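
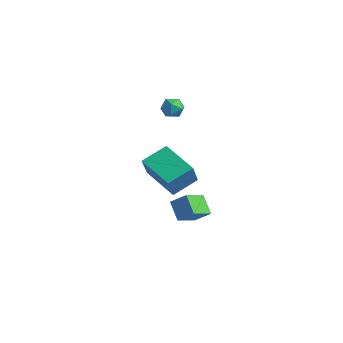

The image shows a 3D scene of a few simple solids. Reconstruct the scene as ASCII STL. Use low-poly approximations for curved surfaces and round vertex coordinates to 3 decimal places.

solid 
facet normal -0.690 -0.376 -0.619
outer loop
vertex 3.924 2.016 -3.662
vertex 3.058 2.287 -2.861
vertex 3.77 3.275 -4.255
endloop
endfacet
facet normal 0.715 -0.224 -0.662
outer loop
vertex 4.502 3.673 -3.599
vertex 3.924 2.016 -3.662
vertex 3.77 3.275 -4.255
endloop
endfacet
facet normal -0.690 -0.375 -0.619
outer loop
vertex 3.77 3.275 -4.255
vertex 3.058 2.287 -2.861
vertex 2.905 3.546 -3.454
endloop
endfacet
facet normal -0.110 0.899 -0.423
outer loop
vertex 2.905 3.546 -3.454
vertex 4.502 3.673 -3.599
vertex 3.77 3.275 -4.255
endloop
endfacet
facet normal 0.110 -0.899 0.423
outer loop
vertex 3.924 2.016 -3.662
vertex 3.79 2.685 -2.205
vertex 3.058 2.287 -2.861
endloop
endfacet
facet normal 0.716 -0.225 -0.661
outer loop
vertex 4.655 2.414 -3.006
vertex 3.924 2.016 -3.662
vertex 4.502 3.673 -3.599
endloop
endfacet
facet normal 0.110 -0.899 0.423
outer loop
vertex 4.655 2.414 -3.006
vertex 3.79 2.685 -2.205
vertex 3.924 2.016 -3.662
endloop
endfacet
facet normal -0.715 0.225 0.662
outer loop
vertex 3.058 2.287 -2.861
vertex 3.79 2.685 -2.205
vertex 2.905 3.546 -3.454
endloop
endfacet
facet normal -0.110 0.899 -0.423
outer loop
vertex 3.636 3.944 -2.798
vertex 4.502 3.673 -3.599
vertex 2.905 3.546 -3.454
endloop
endfacet
facet normal -0.716 0.224 0.662
outer loop
vertex 2.905 3.546 -3.454
vertex 3.79 2.685 -2.205
vertex 3.636 3.944 -2.798
endloop
endfacet
facet normal 0.690 0.375 0.619
outer loop
vertex 3.636 3.944 -2.798
vertex 4.655 2.414 -3.006
vertex 4.502 3.673 -3.599
endloop
endfacet
facet normal 0.690 0.376 0.618
outer loop
vertex 3.79 2.685 -2.205
vertex 4.655 2.414 -3.006
vertex 3.636 3.944 -2.798
endloop
endfacet
facet normal -0.438 0.448 0.780
outer loop
vertex 2.12 3.354 3.461
vertex 2.159 2.79 3.807
vertex 2.654 3.23 3.832
endloop
endfacet
facet normal -0.061 0.917 0.394
outer loop
vertex 2.12 3.354 3.461
vertex 2.654 3.23 3.832
vertex 2.724 3.494 3.229
endloop
endfacet
facet normal -0.315 0.909 -0.272
outer loop
vertex 2.12 3.354 3.461
vertex 2.724 3.494 3.229
vertex 2.272 3.218 2.831
endloop
endfacet
facet normal -0.849 0.436 -0.299
outer loop
vertex 2.12 3.354 3.461
vertex 2.272 3.218 2.831
vertex 1.923 2.783 3.188
endloop
endfacet
facet normal -0.924 0.151 0.351
outer loop
vertex 2.12 3.354 3.461
vertex 1.923 2.783 3.188
vertex 2.159 2.79 3.807
endloop
endfacet
facet normal 0.616 0.693 0.375
outer loop
vertex 2.724 3.494 3.229
vertex 2.654 3.23 3.832
vertex 3.137 3.017 3.432
endloop
endfacet
facet normal 0.007 -0.065 0.998
outer loop
vertex 2.654 3.23 3.832
vertex 2.159 2.79 3.807
vertex 2.788 2.582 3.789
endloop
endfacet
facet normal -0.780 -0.546 0.304
outer loop
vertex 2.159 2.79 3.807
vertex 1.923 2.783 3.188
vertex 2.336 2.306 3.391
endloop
endfacet
facet normal -0.658 -0.086 -0.748
outer loop
vertex 1.923 2.783 3.188
vertex 2.272 3.218 2.831
vertex 2.406 2.57 2.788
endloop
endfacet
facet normal 0.205 0.680 -0.704
outer loop
vertex 2.272 3.218 2.831
vertex 2.724 3.494 3.229
vertex 2.901 3.01 2.813
endloop
endfacet
facet normal 0.849 -0.436 0.299
outer loop
vertex 2.94 2.446 3.159
vertex 3.137 3.017 3.432
vertex 2.788 2.582 3.789
endloop
endfacet
facet normal 0.315 -0.909 0.272
outer loop
vertex 2.94 2.446 3.159
vertex 2.788 2.582 3.789
vertex 2.336 2.306 3.391
endloop
endfacet
facet normal 0.061 -0.917 -0.394
outer loop
vertex 2.94 2.446 3.159
vertex 2.336 2.306 3.391
vertex 2.406 2.57 2.788
endloop
endfacet
facet normal 0.438 -0.448 -0.780
outer loop
vertex 2.94 2.446 3.159
vertex 2.406 2.57 2.788
vertex 2.901 3.01 2.813
endloop
endfacet
facet normal 0.924 -0.151 -0.351
outer loop
vertex 2.94 2.446 3.159
vertex 2.901 3.01 2.813
vertex 3.137 3.017 3.432
endloop
endfacet
facet normal 0.658 0.086 0.748
outer loop
vertex 2.788 2.582 3.789
vertex 3.137 3.017 3.432
vertex 2.654 3.23 3.832
endloop
endfacet
facet normal -0.205 -0.680 0.704
outer loop
vertex 2.336 2.306 3.391
vertex 2.788 2.582 3.789
vertex 2.159 2.79 3.807
endloop
endfacet
facet normal -0.616 -0.693 -0.375
outer loop
vertex 2.406 2.57 2.788
vertex 2.336 2.306 3.391
vertex 1.923 2.783 3.188
endloop
endfacet
facet normal -0.007 0.065 -0.998
outer loop
vertex 2.901 3.01 2.813
vertex 2.406 2.57 2.788
vertex 2.272 3.218 2.831
endloop
endfacet
facet normal 0.780 0.546 -0.304
outer loop
vertex 3.137 3.017 3.432
vertex 2.901 3.01 2.813
vertex 2.724 3.494 3.229
endloop
endfacet
facet normal -0.954 0.029 0.299
outer loop
vertex 2.743 0.767 0.495
vertex 2.981 2.12 1.122
vertex 2.377 1.4 -0.733
endloop
endfacet
facet normal -0.157 -0.896 -0.415
outer loop
vertex 4.379 1.34 -1.362
vertex 2.743 0.767 0.495
vertex 2.377 1.4 -0.733
endloop
endfacet
facet normal -0.954 0.028 0.299
outer loop
vertex 2.377 1.4 -0.733
vertex 2.981 2.12 1.122
vertex 2.614 2.753 -0.107
endloop
endfacet
facet normal -0.257 0.443 -0.859
outer loop
vertex 2.614 2.753 -0.107
vertex 4.379 1.34 -1.362
vertex 2.377 1.4 -0.733
endloop
endfacet
facet normal 0.257 -0.443 0.859
outer loop
vertex 2.743 0.767 0.495
vertex 4.983 2.06 0.493
vertex 2.981 2.12 1.122
endloop
endfacet
facet normal -0.157 -0.896 -0.415
outer loop
vertex 4.746 0.707 -0.133
vertex 2.743 0.767 0.495
vertex 4.379 1.34 -1.362
endloop
endfacet
facet normal 0.256 -0.442 0.859
outer loop
vertex 4.746 0.707 -0.133
vertex 4.983 2.06 0.493
vertex 2.743 0.767 0.495
endloop
endfacet
facet normal 0.157 0.896 0.415
outer loop
vertex 2.981 2.12 1.122
vertex 4.983 2.06 0.493
vertex 2.614 2.753 -0.107
endloop
endfacet
facet normal -0.256 0.443 -0.859
outer loop
vertex 4.617 2.693 -0.735
vertex 4.379 1.34 -1.362
vertex 2.614 2.753 -0.107
endloop
endfacet
facet normal 0.157 0.896 0.415
outer loop
vertex 2.614 2.753 -0.107
vertex 4.983 2.06 0.493
vertex 4.617 2.693 -0.735
endloop
endfacet
facet normal 0.954 -0.029 -0.300
outer loop
vertex 4.617 2.693 -0.735
vertex 4.746 0.707 -0.133
vertex 4.379 1.34 -1.362
endloop
endfacet
facet normal 0.954 -0.029 -0.299
outer loop
vertex 4.983 2.06 0.493
vertex 4.746 0.707 -0.133
vertex 4.617 2.693 -0.735
endloop
endfacet

endsolid


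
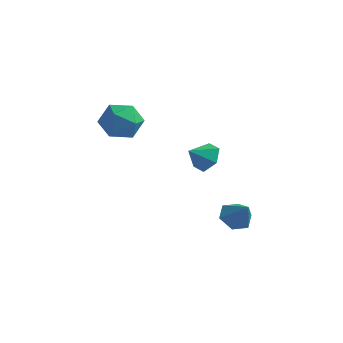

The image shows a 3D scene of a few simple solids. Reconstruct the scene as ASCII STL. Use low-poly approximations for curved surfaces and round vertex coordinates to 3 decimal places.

solid 
facet normal 0.419 0.702 -0.576
outer loop
vertex 0.553 0.038 1.796
vertex -0.031 -0.162 1.127
vertex -0.246 0.472 1.744
endloop
endfacet
facet normal -0.036 0.054 0.998
outer loop
vertex 0.553 0.038 1.796
vertex -0.246 0.472 1.744
vertex -0.529 -0.998 1.813
endloop
endfacet
facet normal 0.419 0.702 -0.576
outer loop
vertex -0.246 0.472 1.744
vertex -0.031 -0.162 1.127
vertex -0.829 0.271 1.075
endloop
endfacet
facet normal -0.768 0.177 0.616
outer loop
vertex -0.246 0.472 1.744
vertex -0.829 0.271 1.075
vertex -0.529 -0.998 1.813
endloop
endfacet
facet normal 0.419 0.702 -0.576
outer loop
vertex -0.829 0.271 1.075
vertex -0.031 -0.162 1.127
vertex -0.614 -0.363 0.458
endloop
endfacet
facet normal -0.962 -0.264 -0.064
outer loop
vertex -0.829 0.271 1.075
vertex -0.614 -0.363 0.458
vertex -0.529 -0.998 1.813
endloop
endfacet
facet normal 0.419 0.702 -0.576
outer loop
vertex -0.614 -0.363 0.458
vertex -0.031 -0.162 1.127
vertex 0.184 -0.796 0.511
endloop
endfacet
facet normal -0.426 -0.829 -0.362
outer loop
vertex -0.614 -0.363 0.458
vertex 0.184 -0.796 0.511
vertex -0.529 -0.998 1.813
endloop
endfacet
facet normal 0.419 0.702 -0.576
outer loop
vertex 0.184 -0.796 0.511
vertex -0.031 -0.162 1.127
vertex 0.768 -0.596 1.18
endloop
endfacet
facet normal 0.304 -0.952 0.019
outer loop
vertex 0.184 -0.796 0.511
vertex 0.768 -0.596 1.18
vertex -0.529 -0.998 1.813
endloop
endfacet
facet normal 0.419 0.702 -0.576
outer loop
vertex 0.768 -0.596 1.18
vertex -0.031 -0.162 1.127
vertex 0.553 0.038 1.796
endloop
endfacet
facet normal 0.500 -0.510 0.700
outer loop
vertex 0.768 -0.596 1.18
vertex 0.553 0.038 1.796
vertex -0.529 -0.998 1.813
endloop
endfacet
facet normal -0.519 0.805 -0.286
outer loop
vertex -3.12 -2.163 3.164
vertex -4.056 -2.563 3.736
vertex -3.289 -1.874 4.283
endloop
endfacet
facet normal 0.173 0.960 -0.222
outer loop
vertex -3.12 -2.163 3.164
vertex -3.289 -1.874 4.283
vertex -2.22 -2.154 3.907
endloop
endfacet
facet normal 0.538 0.528 -0.658
outer loop
vertex -3.12 -2.163 3.164
vertex -2.22 -2.154 3.907
vertex -2.326 -3.017 3.128
endloop
endfacet
facet normal 0.069 0.106 -0.992
outer loop
vertex -3.12 -2.163 3.164
vertex -2.326 -3.017 3.128
vertex -3.461 -3.27 3.022
endloop
endfacet
facet normal -0.585 0.278 -0.762
outer loop
vertex -3.12 -2.163 3.164
vertex -3.461 -3.27 3.022
vertex -4.056 -2.563 3.736
endloop
endfacet
facet normal 0.371 0.813 0.449
outer loop
vertex -2.22 -2.154 3.907
vertex -3.289 -1.874 4.283
vertex -2.599 -2.55 4.938
endloop
endfacet
facet normal -0.751 0.563 0.344
outer loop
vertex -3.289 -1.874 4.283
vertex -4.056 -2.563 3.736
vertex -3.734 -2.803 4.832
endloop
endfacet
facet normal -0.857 -0.290 -0.426
outer loop
vertex -4.056 -2.563 3.736
vertex -3.461 -3.27 3.022
vertex -3.84 -3.666 4.053
endloop
endfacet
facet normal 0.201 -0.568 -0.798
outer loop
vertex -3.461 -3.27 3.022
vertex -2.326 -3.017 3.128
vertex -2.771 -3.946 3.677
endloop
endfacet
facet normal 0.960 0.114 -0.257
outer loop
vertex -2.326 -3.017 3.128
vertex -2.22 -2.154 3.907
vertex -2.004 -3.257 4.224
endloop
endfacet
facet normal -0.069 -0.106 0.992
outer loop
vertex -2.94 -3.657 4.796
vertex -2.599 -2.55 4.938
vertex -3.734 -2.803 4.832
endloop
endfacet
facet normal -0.538 -0.528 0.658
outer loop
vertex -2.94 -3.657 4.796
vertex -3.734 -2.803 4.832
vertex -3.84 -3.666 4.053
endloop
endfacet
facet normal -0.173 -0.960 0.222
outer loop
vertex -2.94 -3.657 4.796
vertex -3.84 -3.666 4.053
vertex -2.771 -3.946 3.677
endloop
endfacet
facet normal 0.519 -0.805 0.286
outer loop
vertex -2.94 -3.657 4.796
vertex -2.771 -3.946 3.677
vertex -2.004 -3.257 4.224
endloop
endfacet
facet normal 0.585 -0.278 0.762
outer loop
vertex -2.94 -3.657 4.796
vertex -2.004 -3.257 4.224
vertex -2.599 -2.55 4.938
endloop
endfacet
facet normal -0.201 0.568 0.798
outer loop
vertex -3.734 -2.803 4.832
vertex -2.599 -2.55 4.938
vertex -3.289 -1.874 4.283
endloop
endfacet
facet normal -0.960 -0.114 0.257
outer loop
vertex -3.84 -3.666 4.053
vertex -3.734 -2.803 4.832
vertex -4.056 -2.563 3.736
endloop
endfacet
facet normal -0.371 -0.813 -0.449
outer loop
vertex -2.771 -3.946 3.677
vertex -3.84 -3.666 4.053
vertex -3.461 -3.27 3.022
endloop
endfacet
facet normal 0.751 -0.563 -0.344
outer loop
vertex -2.004 -3.257 4.224
vertex -2.771 -3.946 3.677
vertex -2.326 -3.017 3.128
endloop
endfacet
facet normal 0.857 0.290 0.426
outer loop
vertex -2.599 -2.55 4.938
vertex -2.004 -3.257 4.224
vertex -2.22 -2.154 3.907
endloop
endfacet
facet normal -0.618 0.225 -0.753
outer loop
vertex 2.351 -0.305 -2.907
vertex 1.661 -0.321 -2.345
vertex 2.105 0.438 -2.483
endloop
endfacet
facet normal 0.942 0.335 -0.040
outer loop
vertex 2.351 -0.305 -2.907
vertex 2.105 0.438 -2.483
vertex 2.539 -0.639 -1.275
endloop
endfacet
facet normal -0.618 0.225 -0.753
outer loop
vertex 2.105 0.438 -2.483
vertex 1.661 -0.321 -2.345
vertex 1.415 0.422 -1.921
endloop
endfacet
facet normal 0.408 0.749 0.522
outer loop
vertex 2.105 0.438 -2.483
vertex 1.415 0.422 -1.921
vertex 2.539 -0.639 -1.275
endloop
endfacet
facet normal -0.618 0.225 -0.753
outer loop
vertex 1.415 0.422 -1.921
vertex 1.661 -0.321 -2.345
vertex 0.971 -0.336 -1.783
endloop
endfacet
facet normal -0.239 0.308 0.921
outer loop
vertex 1.415 0.422 -1.921
vertex 0.971 -0.336 -1.783
vertex 2.539 -0.639 -1.275
endloop
endfacet
facet normal -0.618 0.225 -0.753
outer loop
vertex 0.971 -0.336 -1.783
vertex 1.661 -0.321 -2.345
vertex 1.217 -1.079 -2.207
endloop
endfacet
facet normal -0.352 -0.549 0.758
outer loop
vertex 0.971 -0.336 -1.783
vertex 1.217 -1.079 -2.207
vertex 2.539 -0.639 -1.275
endloop
endfacet
facet normal -0.618 0.225 -0.754
outer loop
vertex 1.217 -1.079 -2.207
vertex 1.661 -0.321 -2.345
vertex 1.907 -1.064 -2.768
endloop
endfacet
facet normal 0.181 -0.963 0.197
outer loop
vertex 1.217 -1.079 -2.207
vertex 1.907 -1.064 -2.768
vertex 2.539 -0.639 -1.275
endloop
endfacet
facet normal -0.619 0.224 -0.753
outer loop
vertex 1.907 -1.064 -2.768
vertex 1.661 -0.321 -2.345
vertex 2.351 -0.305 -2.907
endloop
endfacet
facet normal 0.829 -0.522 -0.202
outer loop
vertex 1.907 -1.064 -2.768
vertex 2.351 -0.305 -2.907
vertex 2.539 -0.639 -1.275
endloop
endfacet

endsolid


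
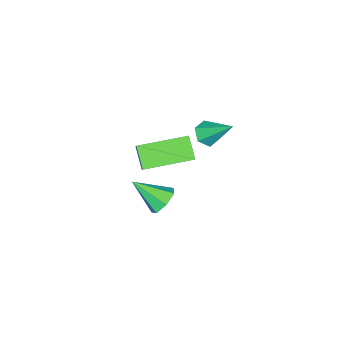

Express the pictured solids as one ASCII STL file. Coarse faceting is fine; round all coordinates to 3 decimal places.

solid 
facet normal -0.380 -0.597 0.707
outer loop
vertex 1.149 0.939 2.966
vertex -0.507 2.329 3.249
vertex 0.383 0.233 1.958
endloop
endfacet
facet normal 0.759 -0.638 -0.130
outer loop
vertex 0.827 0.931 1.131
vertex 1.149 0.939 2.966
vertex 0.383 0.233 1.958
endloop
endfacet
facet normal -0.380 -0.597 0.707
outer loop
vertex 0.383 0.233 1.958
vertex -0.507 2.329 3.249
vertex -1.273 1.622 2.241
endloop
endfacet
facet normal -0.528 -0.488 -0.695
outer loop
vertex -1.273 1.622 2.241
vertex 0.827 0.931 1.131
vertex 0.383 0.233 1.958
endloop
endfacet
facet normal 0.528 0.488 0.695
outer loop
vertex 1.149 0.939 2.966
vertex -0.063 3.027 2.422
vertex -0.507 2.329 3.249
endloop
endfacet
facet normal 0.760 -0.637 -0.131
outer loop
vertex 1.593 1.638 2.139
vertex 1.149 0.939 2.966
vertex 0.827 0.931 1.131
endloop
endfacet
facet normal 0.528 0.488 0.695
outer loop
vertex 1.593 1.638 2.139
vertex -0.063 3.027 2.422
vertex 1.149 0.939 2.966
endloop
endfacet
facet normal -0.760 0.637 0.130
outer loop
vertex -0.507 2.329 3.249
vertex -0.063 3.027 2.422
vertex -1.273 1.622 2.241
endloop
endfacet
facet normal -0.528 -0.487 -0.695
outer loop
vertex -0.829 2.321 1.414
vertex 0.827 0.931 1.131
vertex -1.273 1.622 2.241
endloop
endfacet
facet normal -0.759 0.637 0.131
outer loop
vertex -1.273 1.622 2.241
vertex -0.063 3.027 2.422
vertex -0.829 2.321 1.414
endloop
endfacet
facet normal 0.380 0.596 -0.707
outer loop
vertex -0.829 2.321 1.414
vertex 1.593 1.638 2.139
vertex 0.827 0.931 1.131
endloop
endfacet
facet normal 0.380 0.597 -0.707
outer loop
vertex -0.063 3.027 2.422
vertex 1.593 1.638 2.139
vertex -0.829 2.321 1.414
endloop
endfacet
facet normal 0.027 -0.735 -0.677
outer loop
vertex -2.935 0.892 0.27
vertex -3.614 0.858 0.28
vertex -3.301 1.273 -0.158
endloop
endfacet
facet normal 0.793 0.589 -0.154
outer loop
vertex -2.935 0.892 0.27
vertex -3.301 1.273 -0.158
vertex -3.666 2.202 1.52
endloop
endfacet
facet normal 0.027 -0.735 -0.677
outer loop
vertex -3.301 1.273 -0.158
vertex -3.614 0.858 0.28
vertex -3.98 1.239 -0.148
endloop
endfacet
facet normal -0.051 0.869 -0.492
outer loop
vertex -3.301 1.273 -0.158
vertex -3.98 1.239 -0.148
vertex -3.666 2.202 1.52
endloop
endfacet
facet normal 0.029 -0.734 -0.678
outer loop
vertex -3.98 1.239 -0.148
vertex -3.614 0.858 0.28
vertex -4.293 0.823 0.289
endloop
endfacet
facet normal -0.853 0.505 -0.131
outer loop
vertex -3.98 1.239 -0.148
vertex -4.293 0.823 0.289
vertex -3.666 2.202 1.52
endloop
endfacet
facet normal 0.029 -0.735 -0.677
outer loop
vertex -4.293 0.823 0.289
vertex -3.614 0.858 0.28
vertex -3.927 0.442 0.718
endloop
endfacet
facet normal -0.811 -0.139 0.569
outer loop
vertex -4.293 0.823 0.289
vertex -3.927 0.442 0.718
vertex -3.666 2.202 1.52
endloop
endfacet
facet normal 0.028 -0.735 -0.678
outer loop
vertex -3.927 0.442 0.718
vertex -3.614 0.858 0.28
vertex -3.248 0.477 0.708
endloop
endfacet
facet normal 0.035 -0.419 0.907
outer loop
vertex -3.927 0.442 0.718
vertex -3.248 0.477 0.708
vertex -3.666 2.202 1.52
endloop
endfacet
facet normal 0.027 -0.735 -0.677
outer loop
vertex -3.248 0.477 0.708
vertex -3.614 0.858 0.28
vertex -2.935 0.892 0.27
endloop
endfacet
facet normal 0.836 -0.054 0.546
outer loop
vertex -3.248 0.477 0.708
vertex -2.935 0.892 0.27
vertex -3.666 2.202 1.52
endloop
endfacet
facet normal -0.332 0.730 -0.597
outer loop
vertex -0.995 0.738 -2.849
vertex -1.429 0.205 -3.26
vertex -1.642 0.633 -2.618
endloop
endfacet
facet normal 0.268 0.336 0.903
outer loop
vertex -0.995 0.738 -2.849
vertex -1.642 0.633 -2.618
vertex -0.851 -1.065 -2.22
endloop
endfacet
facet normal -0.333 0.730 -0.597
outer loop
vertex -1.642 0.633 -2.618
vertex -1.429 0.205 -3.26
vertex -2.127 0.206 -2.87
endloop
endfacet
facet normal -0.458 -0.005 0.889
outer loop
vertex -1.642 0.633 -2.618
vertex -2.127 0.206 -2.87
vertex -0.851 -1.065 -2.22
endloop
endfacet
facet normal -0.332 0.731 -0.596
outer loop
vertex -2.127 0.206 -2.87
vertex -1.429 0.205 -3.26
vertex -2.087 -0.221 -3.416
endloop
endfacet
facet normal -0.743 -0.553 0.378
outer loop
vertex -2.127 0.206 -2.87
vertex -2.087 -0.221 -3.416
vertex -0.851 -1.065 -2.22
endloop
endfacet
facet normal -0.331 0.730 -0.597
outer loop
vertex -2.087 -0.221 -3.416
vertex -1.429 0.205 -3.26
vertex -1.551 -0.328 -3.844
endloop
endfacet
facet normal -0.374 -0.895 -0.245
outer loop
vertex -2.087 -0.221 -3.416
vertex -1.551 -0.328 -3.844
vertex -0.851 -1.065 -2.22
endloop
endfacet
facet normal -0.331 0.730 -0.597
outer loop
vertex -1.551 -0.328 -3.844
vertex -1.429 0.205 -3.26
vertex -0.922 -0.033 -3.832
endloop
endfacet
facet normal 0.373 -0.774 -0.512
outer loop
vertex -1.551 -0.328 -3.844
vertex -0.922 -0.033 -3.832
vertex -0.851 -1.065 -2.22
endloop
endfacet
facet normal -0.332 0.730 -0.598
outer loop
vertex -0.922 -0.033 -3.832
vertex -1.429 0.205 -3.26
vertex -0.675 0.442 -3.389
endloop
endfacet
facet normal 0.934 -0.280 -0.221
outer loop
vertex -0.922 -0.033 -3.832
vertex -0.675 0.442 -3.389
vertex -0.851 -1.065 -2.22
endloop
endfacet
facet normal -0.332 0.730 -0.597
outer loop
vertex -0.675 0.442 -3.389
vertex -1.429 0.205 -3.26
vertex -0.995 0.738 -2.849
endloop
endfacet
facet normal 0.887 0.213 0.409
outer loop
vertex -0.675 0.442 -3.389
vertex -0.995 0.738 -2.849
vertex -0.851 -1.065 -2.22
endloop
endfacet

endsolid


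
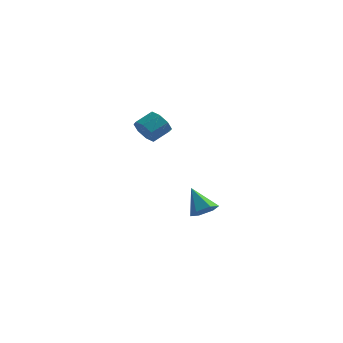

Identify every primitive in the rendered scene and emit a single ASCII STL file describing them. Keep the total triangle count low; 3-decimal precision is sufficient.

solid 
facet normal -0.479 -0.731 -0.486
outer loop
vertex -1.698 -3.648 2.143
vertex -2.374 -3.437 2.492
vertex -2.004 -3.235 1.824
endloop
endfacet
facet normal 0.717 -0.007 -0.697
outer loop
vertex -1.698 -3.648 2.143
vertex -2.004 -3.235 1.824
vertex -1.189 -2.875 2.659
endloop
endfacet
facet normal 0.717 -0.007 -0.697
outer loop
vertex -1.189 -2.875 2.659
vertex -2.004 -3.235 1.824
vertex -1.495 -2.461 2.34
endloop
endfacet
facet normal 0.480 0.730 0.487
outer loop
vertex -1.189 -2.875 2.659
vertex -1.495 -2.461 2.34
vertex -1.866 -2.663 3.008
endloop
endfacet
facet normal -0.480 -0.730 -0.487
outer loop
vertex -2.004 -3.235 1.824
vertex -2.374 -3.437 2.492
vertex -2.526 -2.94 1.897
endloop
endfacet
facet normal 0.149 0.479 -0.865
outer loop
vertex -2.004 -3.235 1.824
vertex -2.526 -2.94 1.897
vertex -1.495 -2.461 2.34
endloop
endfacet
facet normal 0.149 0.479 -0.865
outer loop
vertex -1.495 -2.461 2.34
vertex -2.526 -2.94 1.897
vertex -2.018 -2.166 2.413
endloop
endfacet
facet normal 0.480 0.730 0.487
outer loop
vertex -1.495 -2.461 2.34
vertex -2.018 -2.166 2.413
vertex -1.866 -2.663 3.008
endloop
endfacet
facet normal -0.479 -0.730 -0.487
outer loop
vertex -2.526 -2.94 1.897
vertex -2.374 -3.437 2.492
vertex -2.96 -2.936 2.318
endloop
endfacet
facet normal -0.505 0.683 -0.527
outer loop
vertex -2.526 -2.94 1.897
vertex -2.96 -2.936 2.318
vertex -2.018 -2.166 2.413
endloop
endfacet
facet normal -0.506 0.683 -0.527
outer loop
vertex -2.018 -2.166 2.413
vertex -2.96 -2.936 2.318
vertex -2.451 -2.162 2.834
endloop
endfacet
facet normal 0.480 0.730 0.487
outer loop
vertex -2.018 -2.166 2.413
vertex -2.451 -2.162 2.834
vertex -1.866 -2.663 3.008
endloop
endfacet
facet normal -0.480 -0.730 -0.487
outer loop
vertex -2.96 -2.936 2.318
vertex -2.374 -3.437 2.492
vertex -3.051 -3.225 2.841
endloop
endfacet
facet normal -0.864 0.489 0.120
outer loop
vertex -2.96 -2.936 2.318
vertex -3.051 -3.225 2.841
vertex -2.451 -2.162 2.834
endloop
endfacet
facet normal -0.864 0.489 0.121
outer loop
vertex -2.451 -2.162 2.834
vertex -3.051 -3.225 2.841
vertex -2.542 -2.452 3.357
endloop
endfacet
facet normal 0.480 0.729 0.488
outer loop
vertex -2.451 -2.162 2.834
vertex -2.542 -2.452 3.357
vertex -1.866 -2.663 3.008
endloop
endfacet
facet normal -0.480 -0.730 -0.487
outer loop
vertex -3.051 -3.225 2.841
vertex -2.374 -3.437 2.492
vertex -2.745 -3.639 3.16
endloop
endfacet
facet normal -0.717 0.007 0.697
outer loop
vertex -3.051 -3.225 2.841
vertex -2.745 -3.639 3.16
vertex -2.542 -2.452 3.357
endloop
endfacet
facet normal -0.717 0.007 0.697
outer loop
vertex -2.542 -2.452 3.357
vertex -2.745 -3.639 3.16
vertex -2.236 -2.865 3.676
endloop
endfacet
facet normal 0.479 0.731 0.486
outer loop
vertex -2.542 -2.452 3.357
vertex -2.236 -2.865 3.676
vertex -1.866 -2.663 3.008
endloop
endfacet
facet normal -0.480 -0.730 -0.487
outer loop
vertex -2.745 -3.639 3.16
vertex -2.374 -3.437 2.492
vertex -2.222 -3.934 3.087
endloop
endfacet
facet normal -0.149 -0.479 0.865
outer loop
vertex -2.745 -3.639 3.16
vertex -2.222 -3.934 3.087
vertex -2.236 -2.865 3.676
endloop
endfacet
facet normal -0.150 -0.479 0.865
outer loop
vertex -2.236 -2.865 3.676
vertex -2.222 -3.934 3.087
vertex -1.714 -3.16 3.603
endloop
endfacet
facet normal 0.480 0.730 0.487
outer loop
vertex -2.236 -2.865 3.676
vertex -1.714 -3.16 3.603
vertex -1.866 -2.663 3.008
endloop
endfacet
facet normal -0.480 -0.730 -0.487
outer loop
vertex -2.222 -3.934 3.087
vertex -2.374 -3.437 2.492
vertex -1.789 -3.938 2.666
endloop
endfacet
facet normal 0.506 -0.683 0.527
outer loop
vertex -2.222 -3.934 3.087
vertex -1.789 -3.938 2.666
vertex -1.714 -3.16 3.603
endloop
endfacet
facet normal 0.505 -0.683 0.527
outer loop
vertex -1.714 -3.16 3.603
vertex -1.789 -3.938 2.666
vertex -1.28 -3.164 3.182
endloop
endfacet
facet normal 0.479 0.730 0.487
outer loop
vertex -1.714 -3.16 3.603
vertex -1.28 -3.164 3.182
vertex -1.866 -2.663 3.008
endloop
endfacet
facet normal -0.480 -0.729 -0.488
outer loop
vertex -1.789 -3.938 2.666
vertex -2.374 -3.437 2.492
vertex -1.698 -3.648 2.143
endloop
endfacet
facet normal 0.864 -0.488 -0.120
outer loop
vertex -1.789 -3.938 2.666
vertex -1.698 -3.648 2.143
vertex -1.28 -3.164 3.182
endloop
endfacet
facet normal 0.864 -0.489 -0.120
outer loop
vertex -1.28 -3.164 3.182
vertex -1.698 -3.648 2.143
vertex -1.189 -2.875 2.659
endloop
endfacet
facet normal 0.480 0.730 0.487
outer loop
vertex -1.28 -3.164 3.182
vertex -1.189 -2.875 2.659
vertex -1.866 -2.663 3.008
endloop
endfacet
facet normal 0.571 -0.319 -0.756
outer loop
vertex -0.303 1.133 -3.793
vertex -0.934 0.759 -4.112
vertex -0.775 1.517 -4.312
endloop
endfacet
facet normal 0.312 0.877 0.365
outer loop
vertex -0.303 1.133 -3.793
vertex -0.775 1.517 -4.312
vertex -1.906 1.301 -2.828
endloop
endfacet
facet normal 0.572 -0.319 -0.755
outer loop
vertex -0.775 1.517 -4.312
vertex -0.934 0.759 -4.112
vertex -1.406 1.143 -4.632
endloop
endfacet
facet normal -0.425 0.884 -0.195
outer loop
vertex -0.775 1.517 -4.312
vertex -1.406 1.143 -4.632
vertex -1.906 1.301 -2.828
endloop
endfacet
facet normal 0.572 -0.319 -0.755
outer loop
vertex -1.406 1.143 -4.632
vertex -0.934 0.759 -4.112
vertex -1.565 0.385 -4.432
endloop
endfacet
facet normal -0.953 0.127 -0.275
outer loop
vertex -1.406 1.143 -4.632
vertex -1.565 0.385 -4.432
vertex -1.906 1.301 -2.828
endloop
endfacet
facet normal 0.572 -0.319 -0.755
outer loop
vertex -1.565 0.385 -4.432
vertex -0.934 0.759 -4.112
vertex -1.093 0.001 -3.912
endloop
endfacet
facet normal -0.744 -0.636 0.205
outer loop
vertex -1.565 0.385 -4.432
vertex -1.093 0.001 -3.912
vertex -1.906 1.301 -2.828
endloop
endfacet
facet normal 0.571 -0.319 -0.756
outer loop
vertex -1.093 0.001 -3.912
vertex -0.934 0.759 -4.112
vertex -0.462 0.374 -3.593
endloop
endfacet
facet normal -0.007 -0.643 0.766
outer loop
vertex -1.093 0.001 -3.912
vertex -0.462 0.374 -3.593
vertex -1.906 1.301 -2.828
endloop
endfacet
facet normal 0.571 -0.319 -0.756
outer loop
vertex -0.462 0.374 -3.593
vertex -0.934 0.759 -4.112
vertex -0.303 1.133 -3.793
endloop
endfacet
facet normal 0.521 0.114 0.846
outer loop
vertex -0.462 0.374 -3.593
vertex -0.303 1.133 -3.793
vertex -1.906 1.301 -2.828
endloop
endfacet

endsolid


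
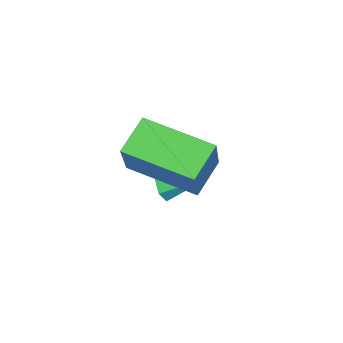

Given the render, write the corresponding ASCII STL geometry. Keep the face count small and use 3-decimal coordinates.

solid 
facet normal -0.685 -0.120 -0.719
outer loop
vertex -3.003 0.541 1.042
vertex -2.721 2.603 0.43
vertex -2.086 0.174 0.229
endloop
endfacet
facet normal -0.130 -0.950 0.282
outer loop
vertex -0.579 0.437 1.81
vertex -3.003 0.541 1.042
vertex -2.086 0.174 0.229
endloop
endfacet
facet normal -0.685 -0.120 -0.719
outer loop
vertex -2.086 0.174 0.229
vertex -2.721 2.603 0.43
vertex -1.803 2.236 -0.384
endloop
endfacet
facet normal 0.717 -0.287 -0.635
outer loop
vertex -1.803 2.236 -0.384
vertex -0.579 0.437 1.81
vertex -2.086 0.174 0.229
endloop
endfacet
facet normal -0.717 0.287 0.636
outer loop
vertex -3.003 0.541 1.042
vertex -1.214 2.866 2.011
vertex -2.721 2.603 0.43
endloop
endfacet
facet normal -0.130 -0.951 0.282
outer loop
vertex -1.497 0.804 2.624
vertex -3.003 0.541 1.042
vertex -0.579 0.437 1.81
endloop
endfacet
facet normal -0.717 0.287 0.635
outer loop
vertex -1.497 0.804 2.624
vertex -1.214 2.866 2.011
vertex -3.003 0.541 1.042
endloop
endfacet
facet normal 0.130 0.951 -0.282
outer loop
vertex -2.721 2.603 0.43
vertex -1.214 2.866 2.011
vertex -1.803 2.236 -0.384
endloop
endfacet
facet normal 0.717 -0.287 -0.635
outer loop
vertex -0.297 2.499 1.198
vertex -0.579 0.437 1.81
vertex -1.803 2.236 -0.384
endloop
endfacet
facet normal 0.130 0.950 -0.282
outer loop
vertex -1.803 2.236 -0.384
vertex -1.214 2.866 2.011
vertex -0.297 2.499 1.198
endloop
endfacet
facet normal 0.685 0.120 0.719
outer loop
vertex -0.297 2.499 1.198
vertex -1.497 0.804 2.624
vertex -0.579 0.437 1.81
endloop
endfacet
facet normal 0.685 0.120 0.719
outer loop
vertex -1.214 2.866 2.011
vertex -1.497 0.804 2.624
vertex -0.297 2.499 1.198
endloop
endfacet
facet normal -0.018 -0.923 -0.384
outer loop
vertex -3.371 0.971 -1.815
vertex -3.733 0.813 -1.418
vertex -3.841 1.026 -1.925
endloop
endfacet
facet normal 0.244 0.658 -0.713
outer loop
vertex -3.371 0.971 -1.815
vertex -3.841 1.026 -1.925
vertex -3.707 2.107 -0.882
endloop
endfacet
facet normal -0.019 -0.923 -0.384
outer loop
vertex -3.841 1.026 -1.925
vertex -3.733 0.813 -1.418
vertex -4.23 0.921 -1.653
endloop
endfacet
facet normal -0.558 0.611 -0.562
outer loop
vertex -3.841 1.026 -1.925
vertex -4.23 0.921 -1.653
vertex -3.707 2.107 -0.882
endloop
endfacet
facet normal -0.019 -0.923 -0.383
outer loop
vertex -4.23 0.921 -1.653
vertex -3.733 0.813 -1.418
vertex -4.245 0.735 -1.204
endloop
endfacet
facet normal -0.934 0.340 0.110
outer loop
vertex -4.23 0.921 -1.653
vertex -4.245 0.735 -1.204
vertex -3.707 2.107 -0.882
endloop
endfacet
facet normal -0.019 -0.924 -0.383
outer loop
vertex -4.245 0.735 -1.204
vertex -3.733 0.813 -1.418
vertex -3.875 0.608 -0.916
endloop
endfacet
facet normal -0.603 0.050 0.796
outer loop
vertex -4.245 0.735 -1.204
vertex -3.875 0.608 -0.916
vertex -3.707 2.107 -0.882
endloop
endfacet
facet normal -0.018 -0.924 -0.382
outer loop
vertex -3.875 0.608 -0.916
vertex -3.733 0.813 -1.418
vertex -3.398 0.636 -1.006
endloop
endfacet
facet normal 0.188 -0.043 0.981
outer loop
vertex -3.875 0.608 -0.916
vertex -3.398 0.636 -1.006
vertex -3.707 2.107 -0.882
endloop
endfacet
facet normal -0.018 -0.924 -0.382
outer loop
vertex -3.398 0.636 -1.006
vertex -3.733 0.813 -1.418
vertex -3.174 0.797 -1.406
endloop
endfacet
facet normal 0.841 0.132 0.524
outer loop
vertex -3.398 0.636 -1.006
vertex -3.174 0.797 -1.406
vertex -3.707 2.107 -0.882
endloop
endfacet
facet normal -0.018 -0.923 -0.384
outer loop
vertex -3.174 0.797 -1.406
vertex -3.733 0.813 -1.418
vertex -3.371 0.971 -1.815
endloop
endfacet
facet normal 0.866 0.444 -0.228
outer loop
vertex -3.174 0.797 -1.406
vertex -3.371 0.971 -1.815
vertex -3.707 2.107 -0.882
endloop
endfacet

endsolid


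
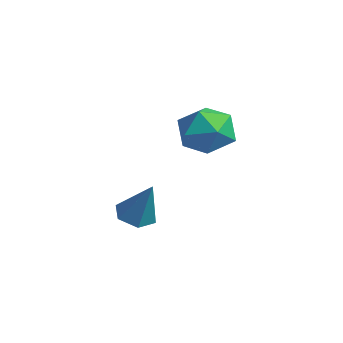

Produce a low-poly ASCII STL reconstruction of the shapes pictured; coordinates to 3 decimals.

solid 
facet normal -0.476 -0.133 -0.869
outer loop
vertex -3.917 0.831 -2.652
vertex -4.404 0.26 -2.298
vertex -4.631 1.059 -2.296
endloop
endfacet
facet normal 0.335 0.940 0.070
outer loop
vertex -3.917 0.831 -2.652
vertex -4.631 1.059 -2.296
vertex -3.476 0.52 -0.602
endloop
endfacet
facet normal -0.477 -0.133 -0.869
outer loop
vertex -4.631 1.059 -2.296
vertex -4.404 0.26 -2.298
vertex -5.118 0.488 -1.941
endloop
endfacet
facet normal -0.450 0.716 0.534
outer loop
vertex -4.631 1.059 -2.296
vertex -5.118 0.488 -1.941
vertex -3.476 0.52 -0.602
endloop
endfacet
facet normal -0.477 -0.133 -0.869
outer loop
vertex -5.118 0.488 -1.941
vertex -4.404 0.26 -2.298
vertex -4.891 -0.311 -1.943
endloop
endfacet
facet normal -0.620 -0.178 0.764
outer loop
vertex -5.118 0.488 -1.941
vertex -4.891 -0.311 -1.943
vertex -3.476 0.52 -0.602
endloop
endfacet
facet normal -0.476 -0.134 -0.869
outer loop
vertex -4.891 -0.311 -1.943
vertex -4.404 0.26 -2.298
vertex -4.177 -0.538 -2.299
endloop
endfacet
facet normal -0.005 -0.848 0.531
outer loop
vertex -4.891 -0.311 -1.943
vertex -4.177 -0.538 -2.299
vertex -3.476 0.52 -0.602
endloop
endfacet
facet normal -0.476 -0.134 -0.869
outer loop
vertex -4.177 -0.538 -2.299
vertex -4.404 0.26 -2.298
vertex -3.69 0.033 -2.654
endloop
endfacet
facet normal 0.779 -0.623 0.067
outer loop
vertex -4.177 -0.538 -2.299
vertex -3.69 0.033 -2.654
vertex -3.476 0.52 -0.602
endloop
endfacet
facet normal -0.476 -0.133 -0.869
outer loop
vertex -3.69 0.033 -2.654
vertex -4.404 0.26 -2.298
vertex -3.917 0.831 -2.652
endloop
endfacet
facet normal 0.949 0.270 -0.163
outer loop
vertex -3.69 0.033 -2.654
vertex -3.917 0.831 -2.652
vertex -3.476 0.52 -0.602
endloop
endfacet
facet normal -0.820 0.550 0.160
outer loop
vertex -2.843 3.183 2.179
vertex -3.523 2.237 1.946
vertex -3.163 2.45 3.058
endloop
endfacet
facet normal -0.274 0.785 0.555
outer loop
vertex -2.843 3.183 2.179
vertex -3.163 2.45 3.058
vertex -2.053 2.871 3.01
endloop
endfacet
facet normal 0.259 0.959 0.114
outer loop
vertex -2.843 3.183 2.179
vertex -2.053 2.871 3.01
vertex -1.727 2.919 1.868
endloop
endfacet
facet normal 0.042 0.832 -0.554
outer loop
vertex -2.843 3.183 2.179
vertex -1.727 2.919 1.868
vertex -2.636 2.527 1.21
endloop
endfacet
facet normal -0.625 0.578 -0.525
outer loop
vertex -2.843 3.183 2.179
vertex -2.636 2.527 1.21
vertex -3.523 2.237 1.946
endloop
endfacet
facet normal -0.052 0.247 0.968
outer loop
vertex -2.053 2.871 3.01
vertex -3.163 2.45 3.058
vertex -2.244 1.733 3.29
endloop
endfacet
facet normal -0.935 -0.135 0.328
outer loop
vertex -3.163 2.45 3.058
vertex -3.523 2.237 1.946
vertex -3.153 1.341 2.632
endloop
endfacet
facet normal -0.619 -0.088 -0.781
outer loop
vertex -3.523 2.237 1.946
vertex -2.636 2.527 1.21
vertex -2.827 1.389 1.49
endloop
endfacet
facet normal 0.460 0.322 -0.827
outer loop
vertex -2.636 2.527 1.21
vertex -1.727 2.919 1.868
vertex -1.717 1.81 1.442
endloop
endfacet
facet normal 0.810 0.529 0.253
outer loop
vertex -1.727 2.919 1.868
vertex -2.053 2.871 3.01
vertex -1.357 2.023 2.554
endloop
endfacet
facet normal -0.042 -0.832 0.554
outer loop
vertex -2.037 1.077 2.321
vertex -2.244 1.733 3.29
vertex -3.153 1.341 2.632
endloop
endfacet
facet normal -0.259 -0.959 -0.114
outer loop
vertex -2.037 1.077 2.321
vertex -3.153 1.341 2.632
vertex -2.827 1.389 1.49
endloop
endfacet
facet normal 0.274 -0.785 -0.555
outer loop
vertex -2.037 1.077 2.321
vertex -2.827 1.389 1.49
vertex -1.717 1.81 1.442
endloop
endfacet
facet normal 0.820 -0.550 -0.160
outer loop
vertex -2.037 1.077 2.321
vertex -1.717 1.81 1.442
vertex -1.357 2.023 2.554
endloop
endfacet
facet normal 0.625 -0.578 0.525
outer loop
vertex -2.037 1.077 2.321
vertex -1.357 2.023 2.554
vertex -2.244 1.733 3.29
endloop
endfacet
facet normal -0.460 -0.322 0.827
outer loop
vertex -3.153 1.341 2.632
vertex -2.244 1.733 3.29
vertex -3.163 2.45 3.058
endloop
endfacet
facet normal -0.810 -0.529 -0.253
outer loop
vertex -2.827 1.389 1.49
vertex -3.153 1.341 2.632
vertex -3.523 2.237 1.946
endloop
endfacet
facet normal 0.052 -0.247 -0.968
outer loop
vertex -1.717 1.81 1.442
vertex -2.827 1.389 1.49
vertex -2.636 2.527 1.21
endloop
endfacet
facet normal 0.935 0.135 -0.328
outer loop
vertex -1.357 2.023 2.554
vertex -1.717 1.81 1.442
vertex -1.727 2.919 1.868
endloop
endfacet
facet normal 0.619 0.088 0.781
outer loop
vertex -2.244 1.733 3.29
vertex -1.357 2.023 2.554
vertex -2.053 2.871 3.01
endloop
endfacet

endsolid


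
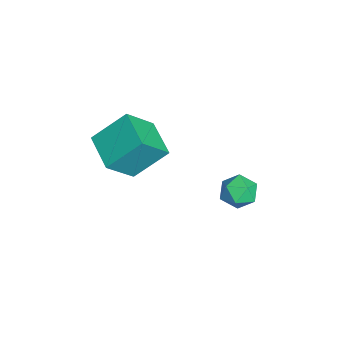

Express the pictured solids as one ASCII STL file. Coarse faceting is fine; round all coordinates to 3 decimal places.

solid 
facet normal -0.363 0.586 -0.724
outer loop
vertex 0.5 -1.375 0.878
vertex 2.245 -0.747 0.513
vertex 0.764 -2.904 -0.492
endloop
endfacet
facet normal -0.923 -0.333 0.193
outer loop
vertex 1.475 -4.053 0.927
vertex 0.5 -1.375 0.878
vertex 0.764 -2.904 -0.492
endloop
endfacet
facet normal -0.363 0.586 -0.724
outer loop
vertex 0.764 -2.904 -0.492
vertex 2.245 -0.747 0.513
vertex 2.509 -2.276 -0.857
endloop
endfacet
facet normal 0.127 -0.739 -0.662
outer loop
vertex 2.509 -2.276 -0.857
vertex 1.475 -4.053 0.927
vertex 0.764 -2.904 -0.492
endloop
endfacet
facet normal -0.127 0.739 0.662
outer loop
vertex 0.5 -1.375 0.878
vertex 2.956 -1.896 1.932
vertex 2.245 -0.747 0.513
endloop
endfacet
facet normal -0.923 -0.333 0.193
outer loop
vertex 1.211 -2.524 2.297
vertex 0.5 -1.375 0.878
vertex 1.475 -4.053 0.927
endloop
endfacet
facet normal -0.127 0.739 0.662
outer loop
vertex 1.211 -2.524 2.297
vertex 2.956 -1.896 1.932
vertex 0.5 -1.375 0.878
endloop
endfacet
facet normal 0.923 0.333 -0.193
outer loop
vertex 2.245 -0.747 0.513
vertex 2.956 -1.896 1.932
vertex 2.509 -2.276 -0.857
endloop
endfacet
facet normal 0.127 -0.739 -0.662
outer loop
vertex 3.22 -3.425 0.562
vertex 1.475 -4.053 0.927
vertex 2.509 -2.276 -0.857
endloop
endfacet
facet normal 0.923 0.333 -0.193
outer loop
vertex 2.509 -2.276 -0.857
vertex 2.956 -1.896 1.932
vertex 3.22 -3.425 0.562
endloop
endfacet
facet normal 0.363 -0.586 0.724
outer loop
vertex 3.22 -3.425 0.562
vertex 1.211 -2.524 2.297
vertex 1.475 -4.053 0.927
endloop
endfacet
facet normal 0.363 -0.586 0.724
outer loop
vertex 2.956 -1.896 1.932
vertex 1.211 -2.524 2.297
vertex 3.22 -3.425 0.562
endloop
endfacet
facet normal 0.094 -0.064 0.994
outer loop
vertex 1.371 2.709 -3.079
vertex 0.468 2.399 -3.014
vertex 1.183 1.772 -3.122
endloop
endfacet
facet normal 0.720 -0.175 0.671
outer loop
vertex 1.371 2.709 -3.079
vertex 1.183 1.772 -3.122
vertex 1.828 2.158 -3.713
endloop
endfacet
facet normal 0.872 0.402 0.280
outer loop
vertex 1.371 2.709 -3.079
vertex 1.828 2.158 -3.713
vertex 1.512 3.024 -3.971
endloop
endfacet
facet normal 0.339 0.869 0.360
outer loop
vertex 1.371 2.709 -3.079
vertex 1.512 3.024 -3.971
vertex 0.672 3.173 -3.539
endloop
endfacet
facet normal -0.142 0.581 0.801
outer loop
vertex 1.371 2.709 -3.079
vertex 0.672 3.173 -3.539
vertex 0.468 2.399 -3.014
endloop
endfacet
facet normal 0.645 -0.729 0.228
outer loop
vertex 1.828 2.158 -3.713
vertex 1.183 1.772 -3.122
vertex 1.208 1.507 -4.041
endloop
endfacet
facet normal -0.369 -0.550 0.749
outer loop
vertex 1.183 1.772 -3.122
vertex 0.468 2.399 -3.014
vertex 0.368 1.656 -3.609
endloop
endfacet
facet normal -0.751 0.495 0.438
outer loop
vertex 0.468 2.399 -3.014
vertex 0.672 3.173 -3.539
vertex 0.052 2.522 -3.867
endloop
endfacet
facet normal 0.028 0.961 -0.276
outer loop
vertex 0.672 3.173 -3.539
vertex 1.512 3.024 -3.971
vertex 0.697 2.908 -4.458
endloop
endfacet
facet normal 0.891 0.204 -0.405
outer loop
vertex 1.512 3.024 -3.971
vertex 1.828 2.158 -3.713
vertex 1.412 2.281 -4.566
endloop
endfacet
facet normal -0.339 -0.869 -0.360
outer loop
vertex 0.509 1.971 -4.501
vertex 1.208 1.507 -4.041
vertex 0.368 1.656 -3.609
endloop
endfacet
facet normal -0.872 -0.402 -0.280
outer loop
vertex 0.509 1.971 -4.501
vertex 0.368 1.656 -3.609
vertex 0.052 2.522 -3.867
endloop
endfacet
facet normal -0.720 0.175 -0.671
outer loop
vertex 0.509 1.971 -4.501
vertex 0.052 2.522 -3.867
vertex 0.697 2.908 -4.458
endloop
endfacet
facet normal -0.094 0.064 -0.994
outer loop
vertex 0.509 1.971 -4.501
vertex 0.697 2.908 -4.458
vertex 1.412 2.281 -4.566
endloop
endfacet
facet normal 0.142 -0.581 -0.801
outer loop
vertex 0.509 1.971 -4.501
vertex 1.412 2.281 -4.566
vertex 1.208 1.507 -4.041
endloop
endfacet
facet normal -0.028 -0.961 0.276
outer loop
vertex 0.368 1.656 -3.609
vertex 1.208 1.507 -4.041
vertex 1.183 1.772 -3.122
endloop
endfacet
facet normal -0.891 -0.204 0.405
outer loop
vertex 0.052 2.522 -3.867
vertex 0.368 1.656 -3.609
vertex 0.468 2.399 -3.014
endloop
endfacet
facet normal -0.645 0.729 -0.228
outer loop
vertex 0.697 2.908 -4.458
vertex 0.052 2.522 -3.867
vertex 0.672 3.173 -3.539
endloop
endfacet
facet normal 0.369 0.550 -0.749
outer loop
vertex 1.412 2.281 -4.566
vertex 0.697 2.908 -4.458
vertex 1.512 3.024 -3.971
endloop
endfacet
facet normal 0.751 -0.495 -0.438
outer loop
vertex 1.208 1.507 -4.041
vertex 1.412 2.281 -4.566
vertex 1.828 2.158 -3.713
endloop
endfacet

endsolid


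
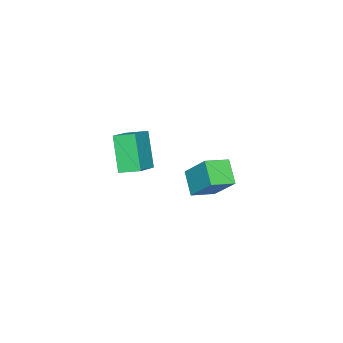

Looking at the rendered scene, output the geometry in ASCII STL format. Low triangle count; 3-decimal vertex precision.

solid 
facet normal -0.832 0.500 -0.238
outer loop
vertex -3.986 2.452 -3.475
vertex -3.646 3.69 -2.061
vertex -3.293 3.21 -4.305
endloop
endfacet
facet normal -0.177 -0.648 -0.740
outer loop
vertex -2.294 2.61 -4.019
vertex -3.986 2.452 -3.475
vertex -3.293 3.21 -4.305
endloop
endfacet
facet normal -0.833 0.500 -0.238
outer loop
vertex -3.293 3.21 -4.305
vertex -3.646 3.69 -2.061
vertex -2.954 4.448 -2.89
endloop
endfacet
facet normal 0.525 0.574 -0.628
outer loop
vertex -2.954 4.448 -2.89
vertex -2.294 2.61 -4.019
vertex -3.293 3.21 -4.305
endloop
endfacet
facet normal -0.525 -0.574 0.629
outer loop
vertex -3.986 2.452 -3.475
vertex -2.647 3.09 -1.775
vertex -3.646 3.69 -2.061
endloop
endfacet
facet normal -0.178 -0.648 -0.741
outer loop
vertex -2.986 1.852 -3.19
vertex -3.986 2.452 -3.475
vertex -2.294 2.61 -4.019
endloop
endfacet
facet normal -0.524 -0.575 0.628
outer loop
vertex -2.986 1.852 -3.19
vertex -2.647 3.09 -1.775
vertex -3.986 2.452 -3.475
endloop
endfacet
facet normal 0.177 0.648 0.741
outer loop
vertex -3.646 3.69 -2.061
vertex -2.647 3.09 -1.775
vertex -2.954 4.448 -2.89
endloop
endfacet
facet normal 0.524 0.574 -0.629
outer loop
vertex -1.954 3.848 -2.605
vertex -2.294 2.61 -4.019
vertex -2.954 4.448 -2.89
endloop
endfacet
facet normal 0.178 0.648 0.740
outer loop
vertex -2.954 4.448 -2.89
vertex -2.647 3.09 -1.775
vertex -1.954 3.848 -2.605
endloop
endfacet
facet normal 0.833 -0.500 0.238
outer loop
vertex -1.954 3.848 -2.605
vertex -2.986 1.852 -3.19
vertex -2.294 2.61 -4.019
endloop
endfacet
facet normal 0.832 -0.500 0.238
outer loop
vertex -2.647 3.09 -1.775
vertex -2.986 1.852 -3.19
vertex -1.954 3.848 -2.605
endloop
endfacet
facet normal -0.369 -0.390 0.844
outer loop
vertex 2.335 1.824 2.318
vertex 2.036 2.704 2.594
vertex 1.064 1.599 1.658
endloop
endfacet
facet normal 0.308 -0.908 -0.284
outer loop
vertex 1.744 2.316 0.106
vertex 2.335 1.824 2.318
vertex 1.064 1.599 1.658
endloop
endfacet
facet normal -0.369 -0.390 0.844
outer loop
vertex 1.064 1.599 1.658
vertex 2.036 2.704 2.594
vertex 0.765 2.479 1.934
endloop
endfacet
facet normal -0.877 -0.155 -0.456
outer loop
vertex 0.765 2.479 1.934
vertex 1.744 2.316 0.106
vertex 1.064 1.599 1.658
endloop
endfacet
facet normal 0.877 0.155 0.456
outer loop
vertex 2.335 1.824 2.318
vertex 2.716 3.421 1.042
vertex 2.036 2.704 2.594
endloop
endfacet
facet normal 0.308 -0.908 -0.284
outer loop
vertex 3.015 2.541 0.766
vertex 2.335 1.824 2.318
vertex 1.744 2.316 0.106
endloop
endfacet
facet normal 0.877 0.155 0.456
outer loop
vertex 3.015 2.541 0.766
vertex 2.716 3.421 1.042
vertex 2.335 1.824 2.318
endloop
endfacet
facet normal -0.308 0.908 0.284
outer loop
vertex 2.036 2.704 2.594
vertex 2.716 3.421 1.042
vertex 0.765 2.479 1.934
endloop
endfacet
facet normal -0.877 -0.155 -0.456
outer loop
vertex 1.445 3.196 0.382
vertex 1.744 2.316 0.106
vertex 0.765 2.479 1.934
endloop
endfacet
facet normal -0.308 0.908 0.284
outer loop
vertex 0.765 2.479 1.934
vertex 2.716 3.421 1.042
vertex 1.445 3.196 0.382
endloop
endfacet
facet normal 0.369 0.390 -0.844
outer loop
vertex 1.445 3.196 0.382
vertex 3.015 2.541 0.766
vertex 1.744 2.316 0.106
endloop
endfacet
facet normal 0.369 0.390 -0.844
outer loop
vertex 2.716 3.421 1.042
vertex 3.015 2.541 0.766
vertex 1.445 3.196 0.382
endloop
endfacet

endsolid


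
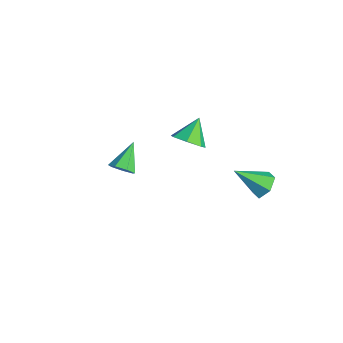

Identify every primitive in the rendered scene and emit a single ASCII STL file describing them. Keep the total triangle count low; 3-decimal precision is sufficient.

solid 
facet normal 0.436 -0.606 -0.665
outer loop
vertex -2.648 3.136 -2.832
vertex -3.074 2.493 -2.525
vertex -3.288 3.011 -3.138
endloop
endfacet
facet normal -0.093 0.975 -0.204
outer loop
vertex -2.648 3.136 -2.832
vertex -3.288 3.011 -3.138
vertex -3.646 3.287 -1.655
endloop
endfacet
facet normal 0.438 -0.605 -0.665
outer loop
vertex -3.288 3.011 -3.138
vertex -3.074 2.493 -2.525
vertex -3.766 2.495 -2.983
endloop
endfacet
facet normal -0.744 0.601 -0.291
outer loop
vertex -3.288 3.011 -3.138
vertex -3.766 2.495 -2.983
vertex -3.646 3.287 -1.655
endloop
endfacet
facet normal 0.438 -0.606 -0.664
outer loop
vertex -3.766 2.495 -2.983
vertex -3.074 2.493 -2.525
vertex -3.723 1.978 -2.483
endloop
endfacet
facet normal -0.996 0.003 0.088
outer loop
vertex -3.766 2.495 -2.983
vertex -3.723 1.978 -2.483
vertex -3.646 3.287 -1.655
endloop
endfacet
facet normal 0.438 -0.606 -0.664
outer loop
vertex -3.723 1.978 -2.483
vertex -3.074 2.493 -2.525
vertex -3.191 1.849 -2.015
endloop
endfacet
facet normal -0.662 -0.372 0.650
outer loop
vertex -3.723 1.978 -2.483
vertex -3.191 1.849 -2.015
vertex -3.646 3.287 -1.655
endloop
endfacet
facet normal 0.438 -0.606 -0.664
outer loop
vertex -3.191 1.849 -2.015
vertex -3.074 2.493 -2.525
vertex -2.571 2.205 -1.931
endloop
endfacet
facet normal 0.007 -0.241 0.971
outer loop
vertex -3.191 1.849 -2.015
vertex -2.571 2.205 -1.931
vertex -3.646 3.287 -1.655
endloop
endfacet
facet normal 0.437 -0.607 -0.664
outer loop
vertex -2.571 2.205 -1.931
vertex -3.074 2.493 -2.525
vertex -2.329 2.778 -2.295
endloop
endfacet
facet normal 0.508 0.299 0.808
outer loop
vertex -2.571 2.205 -1.931
vertex -2.329 2.778 -2.295
vertex -3.646 3.287 -1.655
endloop
endfacet
facet normal 0.437 -0.607 -0.664
outer loop
vertex -2.329 2.778 -2.295
vertex -3.074 2.493 -2.525
vertex -2.648 3.136 -2.832
endloop
endfacet
facet normal 0.463 0.839 0.285
outer loop
vertex -2.329 2.778 -2.295
vertex -2.648 3.136 -2.832
vertex -3.646 3.287 -1.655
endloop
endfacet
facet normal 0.305 0.710 -0.635
outer loop
vertex 3.172 3.297 -0.247
vertex 2.534 3.338 -0.508
vertex 2.715 3.737 0.025
endloop
endfacet
facet normal 0.534 0.033 0.845
outer loop
vertex 3.172 3.297 -0.247
vertex 2.715 3.737 0.025
vertex 2.046 2.202 0.508
endloop
endfacet
facet normal 0.306 0.709 -0.635
outer loop
vertex 2.715 3.737 0.025
vertex 2.534 3.338 -0.508
vertex 2.078 3.778 -0.236
endloop
endfacet
facet normal -0.323 0.409 0.853
outer loop
vertex 2.715 3.737 0.025
vertex 2.078 3.778 -0.236
vertex 2.046 2.202 0.508
endloop
endfacet
facet normal 0.306 0.709 -0.635
outer loop
vertex 2.078 3.778 -0.236
vertex 2.534 3.338 -0.508
vertex 1.897 3.379 -0.769
endloop
endfacet
facet normal -0.964 0.129 0.231
outer loop
vertex 2.078 3.778 -0.236
vertex 1.897 3.379 -0.769
vertex 2.046 2.202 0.508
endloop
endfacet
facet normal 0.306 0.710 -0.635
outer loop
vertex 1.897 3.379 -0.769
vertex 2.534 3.338 -0.508
vertex 2.354 2.939 -1.041
endloop
endfacet
facet normal -0.748 -0.529 -0.401
outer loop
vertex 1.897 3.379 -0.769
vertex 2.354 2.939 -1.041
vertex 2.046 2.202 0.508
endloop
endfacet
facet normal 0.306 0.710 -0.635
outer loop
vertex 2.354 2.939 -1.041
vertex 2.534 3.338 -0.508
vertex 2.991 2.898 -0.78
endloop
endfacet
facet normal 0.109 -0.906 -0.409
outer loop
vertex 2.354 2.939 -1.041
vertex 2.991 2.898 -0.78
vertex 2.046 2.202 0.508
endloop
endfacet
facet normal 0.305 0.710 -0.635
outer loop
vertex 2.991 2.898 -0.78
vertex 2.534 3.338 -0.508
vertex 3.172 3.297 -0.247
endloop
endfacet
facet normal 0.751 -0.625 0.213
outer loop
vertex 2.991 2.898 -0.78
vertex 3.172 3.297 -0.247
vertex 2.046 2.202 0.508
endloop
endfacet
facet normal 0.545 -0.614 -0.571
outer loop
vertex 0.647 -1.532 0.605
vertex 0.206 -1.924 0.606
vertex 0.306 -1.483 0.227
endloop
endfacet
facet normal 0.279 0.952 -0.128
outer loop
vertex 0.647 -1.532 0.605
vertex 0.306 -1.483 0.227
vertex -0.546 -1.076 1.394
endloop
endfacet
facet normal 0.544 -0.614 -0.571
outer loop
vertex 0.306 -1.483 0.227
vertex 0.206 -1.924 0.606
vertex -0.111 -1.766 0.134
endloop
endfacet
facet normal -0.386 0.747 -0.542
outer loop
vertex 0.306 -1.483 0.227
vertex -0.111 -1.766 0.134
vertex -0.546 -1.076 1.394
endloop
endfacet
facet normal 0.545 -0.614 -0.571
outer loop
vertex -0.111 -1.766 0.134
vertex 0.206 -1.924 0.606
vertex -0.289 -2.168 0.396
endloop
endfacet
facet normal -0.908 0.146 -0.393
outer loop
vertex -0.111 -1.766 0.134
vertex -0.289 -2.168 0.396
vertex -0.546 -1.076 1.394
endloop
endfacet
facet normal 0.545 -0.615 -0.570
outer loop
vertex -0.289 -2.168 0.396
vertex 0.206 -1.924 0.606
vertex -0.095 -2.386 0.817
endloop
endfacet
facet normal -0.894 -0.398 0.206
outer loop
vertex -0.289 -2.168 0.396
vertex -0.095 -2.386 0.817
vertex -0.546 -1.076 1.394
endloop
endfacet
facet normal 0.544 -0.615 -0.571
outer loop
vertex -0.095 -2.386 0.817
vertex 0.206 -1.924 0.606
vertex 0.326 -2.256 1.078
endloop
endfacet
facet normal -0.352 -0.476 0.806
outer loop
vertex -0.095 -2.386 0.817
vertex 0.326 -2.256 1.078
vertex -0.546 -1.076 1.394
endloop
endfacet
facet normal 0.545 -0.614 -0.571
outer loop
vertex 0.326 -2.256 1.078
vertex 0.206 -1.924 0.606
vertex 0.656 -1.876 0.984
endloop
endfacet
facet normal 0.305 -0.029 0.952
outer loop
vertex 0.326 -2.256 1.078
vertex 0.656 -1.876 0.984
vertex -0.546 -1.076 1.394
endloop
endfacet
facet normal 0.545 -0.614 -0.571
outer loop
vertex 0.656 -1.876 0.984
vertex 0.206 -1.924 0.606
vertex 0.647 -1.532 0.605
endloop
endfacet
facet normal 0.587 0.607 0.537
outer loop
vertex 0.656 -1.876 0.984
vertex 0.647 -1.532 0.605
vertex -0.546 -1.076 1.394
endloop
endfacet

endsolid


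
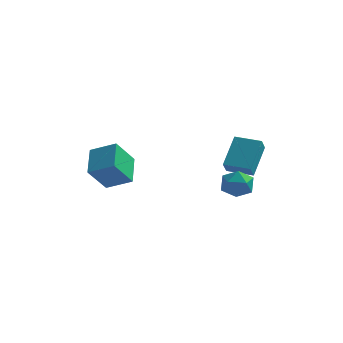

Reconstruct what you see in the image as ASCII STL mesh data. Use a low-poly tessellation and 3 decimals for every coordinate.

solid 
facet normal -0.997 0.021 0.077
outer loop
vertex 1.43 3.653 1.347
vertex 1.396 4.228 0.75
vertex 1.317 2.457 0.201
endloop
endfacet
facet normal 0.041 -0.693 0.720
outer loop
vertex 2.504 2.432 0.11
vertex 1.43 3.653 1.347
vertex 1.317 2.457 0.201
endloop
endfacet
facet normal -0.997 0.021 0.075
outer loop
vertex 1.317 2.457 0.201
vertex 1.396 4.228 0.75
vertex 1.284 3.032 -0.396
endloop
endfacet
facet normal -0.068 -0.720 -0.690
outer loop
vertex 1.284 3.032 -0.396
vertex 2.504 2.432 0.11
vertex 1.317 2.457 0.201
endloop
endfacet
facet normal 0.068 0.721 0.690
outer loop
vertex 1.43 3.653 1.347
vertex 2.583 4.203 0.659
vertex 1.396 4.228 0.75
endloop
endfacet
facet normal 0.041 -0.693 0.720
outer loop
vertex 2.616 3.628 1.256
vertex 1.43 3.653 1.347
vertex 2.504 2.432 0.11
endloop
endfacet
facet normal 0.068 0.720 0.690
outer loop
vertex 2.616 3.628 1.256
vertex 2.583 4.203 0.659
vertex 1.43 3.653 1.347
endloop
endfacet
facet normal -0.041 0.693 -0.720
outer loop
vertex 1.396 4.228 0.75
vertex 2.583 4.203 0.659
vertex 1.284 3.032 -0.396
endloop
endfacet
facet normal -0.068 -0.721 -0.690
outer loop
vertex 2.47 3.007 -0.487
vertex 2.504 2.432 0.11
vertex 1.284 3.032 -0.396
endloop
endfacet
facet normal -0.041 0.693 -0.720
outer loop
vertex 1.284 3.032 -0.396
vertex 2.583 4.203 0.659
vertex 2.47 3.007 -0.487
endloop
endfacet
facet normal 0.997 -0.020 -0.076
outer loop
vertex 2.47 3.007 -0.487
vertex 2.616 3.628 1.256
vertex 2.504 2.432 0.11
endloop
endfacet
facet normal 0.997 -0.022 -0.076
outer loop
vertex 2.583 4.203 0.659
vertex 2.616 3.628 1.256
vertex 2.47 3.007 -0.487
endloop
endfacet
facet normal -0.319 -0.549 0.773
outer loop
vertex -1.541 -2.483 1.743
vertex -1.903 -1.298 2.436
vertex -2.636 -2.533 1.256
endloop
endfacet
facet normal 0.255 -0.835 -0.488
outer loop
vertex -2.177 -1.742 0.144
vertex -1.541 -2.483 1.743
vertex -2.636 -2.533 1.256
endloop
endfacet
facet normal -0.319 -0.549 0.773
outer loop
vertex -2.636 -2.533 1.256
vertex -1.903 -1.298 2.436
vertex -2.998 -1.348 1.949
endloop
endfacet
facet normal -0.913 -0.041 -0.406
outer loop
vertex -2.998 -1.348 1.949
vertex -2.177 -1.742 0.144
vertex -2.636 -2.533 1.256
endloop
endfacet
facet normal 0.913 0.041 0.406
outer loop
vertex -1.541 -2.483 1.743
vertex -1.444 -0.507 1.324
vertex -1.903 -1.298 2.436
endloop
endfacet
facet normal 0.255 -0.835 -0.488
outer loop
vertex -1.082 -1.692 0.631
vertex -1.541 -2.483 1.743
vertex -2.177 -1.742 0.144
endloop
endfacet
facet normal 0.913 0.041 0.406
outer loop
vertex -1.082 -1.692 0.631
vertex -1.444 -0.507 1.324
vertex -1.541 -2.483 1.743
endloop
endfacet
facet normal -0.255 0.835 0.488
outer loop
vertex -1.903 -1.298 2.436
vertex -1.444 -0.507 1.324
vertex -2.998 -1.348 1.949
endloop
endfacet
facet normal -0.913 -0.041 -0.406
outer loop
vertex -2.539 -0.557 0.837
vertex -2.177 -1.742 0.144
vertex -2.998 -1.348 1.949
endloop
endfacet
facet normal -0.255 0.835 0.488
outer loop
vertex -2.998 -1.348 1.949
vertex -1.444 -0.507 1.324
vertex -2.539 -0.557 0.837
endloop
endfacet
facet normal 0.319 0.549 -0.773
outer loop
vertex -2.539 -0.557 0.837
vertex -1.082 -1.692 0.631
vertex -2.177 -1.742 0.144
endloop
endfacet
facet normal 0.319 0.549 -0.773
outer loop
vertex -1.444 -0.507 1.324
vertex -1.082 -1.692 0.631
vertex -2.539 -0.557 0.837
endloop
endfacet
facet normal 0.383 0.909 0.165
outer loop
vertex 2.274 2.721 -1.005
vertex 1.901 2.754 -0.324
vertex 2.62 2.458 -0.36
endloop
endfacet
facet normal 0.825 0.515 -0.233
outer loop
vertex 2.274 2.721 -1.005
vertex 2.62 2.458 -0.36
vertex 2.682 2.059 -1.024
endloop
endfacet
facet normal 0.475 0.316 -0.821
outer loop
vertex 2.274 2.721 -1.005
vertex 2.682 2.059 -1.024
vertex 2.002 2.107 -1.399
endloop
endfacet
facet normal -0.184 0.587 -0.788
outer loop
vertex 2.274 2.721 -1.005
vertex 2.002 2.107 -1.399
vertex 1.519 2.537 -0.966
endloop
endfacet
facet normal -0.242 0.954 -0.179
outer loop
vertex 2.274 2.721 -1.005
vertex 1.519 2.537 -0.966
vertex 1.901 2.754 -0.324
endloop
endfacet
facet normal 0.988 -0.074 0.137
outer loop
vertex 2.682 2.059 -1.024
vertex 2.62 2.458 -0.36
vertex 2.561 1.683 -0.354
endloop
endfacet
facet normal 0.272 0.565 0.779
outer loop
vertex 2.62 2.458 -0.36
vertex 1.901 2.754 -0.324
vertex 2.078 2.113 0.079
endloop
endfacet
facet normal -0.738 0.637 0.224
outer loop
vertex 1.901 2.754 -0.324
vertex 1.519 2.537 -0.966
vertex 1.398 2.161 -0.296
endloop
endfacet
facet normal -0.645 0.043 -0.763
outer loop
vertex 1.519 2.537 -0.966
vertex 2.002 2.107 -1.399
vertex 1.46 1.762 -0.96
endloop
endfacet
facet normal 0.422 -0.396 -0.816
outer loop
vertex 2.002 2.107 -1.399
vertex 2.682 2.059 -1.024
vertex 2.179 1.466 -0.996
endloop
endfacet
facet normal 0.184 -0.587 0.788
outer loop
vertex 1.806 1.499 -0.315
vertex 2.561 1.683 -0.354
vertex 2.078 2.113 0.079
endloop
endfacet
facet normal -0.475 -0.316 0.821
outer loop
vertex 1.806 1.499 -0.315
vertex 2.078 2.113 0.079
vertex 1.398 2.161 -0.296
endloop
endfacet
facet normal -0.825 -0.515 0.233
outer loop
vertex 1.806 1.499 -0.315
vertex 1.398 2.161 -0.296
vertex 1.46 1.762 -0.96
endloop
endfacet
facet normal -0.383 -0.909 -0.165
outer loop
vertex 1.806 1.499 -0.315
vertex 1.46 1.762 -0.96
vertex 2.179 1.466 -0.996
endloop
endfacet
facet normal 0.242 -0.954 0.179
outer loop
vertex 1.806 1.499 -0.315
vertex 2.179 1.466 -0.996
vertex 2.561 1.683 -0.354
endloop
endfacet
facet normal 0.645 -0.043 0.763
outer loop
vertex 2.078 2.113 0.079
vertex 2.561 1.683 -0.354
vertex 2.62 2.458 -0.36
endloop
endfacet
facet normal -0.422 0.396 0.816
outer loop
vertex 1.398 2.161 -0.296
vertex 2.078 2.113 0.079
vertex 1.901 2.754 -0.324
endloop
endfacet
facet normal -0.988 0.074 -0.137
outer loop
vertex 1.46 1.762 -0.96
vertex 1.398 2.161 -0.296
vertex 1.519 2.537 -0.966
endloop
endfacet
facet normal -0.272 -0.565 -0.779
outer loop
vertex 2.179 1.466 -0.996
vertex 1.46 1.762 -0.96
vertex 2.002 2.107 -1.399
endloop
endfacet
facet normal 0.738 -0.637 -0.224
outer loop
vertex 2.561 1.683 -0.354
vertex 2.179 1.466 -0.996
vertex 2.682 2.059 -1.024
endloop
endfacet

endsolid


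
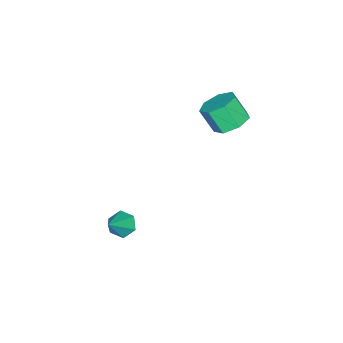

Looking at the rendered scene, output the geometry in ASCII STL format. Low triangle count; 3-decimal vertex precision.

solid 
facet normal -0.023 0.555 -0.832
outer loop
vertex -2.753 -0.235 0.435
vertex -3.405 0.307 0.815
vertex -2.481 0.4 0.851
endloop
endfacet
facet normal 0.941 -0.269 -0.205
outer loop
vertex -2.753 -0.235 0.435
vertex -2.481 0.4 0.851
vertex -2.722 -0.99 1.565
endloop
endfacet
facet normal 0.941 -0.269 -0.205
outer loop
vertex -2.722 -0.99 1.565
vertex -2.481 0.4 0.851
vertex -2.45 -0.355 1.982
endloop
endfacet
facet normal 0.022 -0.555 0.831
outer loop
vertex -2.722 -0.99 1.565
vertex -2.45 -0.355 1.982
vertex -3.375 -0.447 1.945
endloop
endfacet
facet normal -0.023 0.554 -0.832
outer loop
vertex -2.481 0.4 0.851
vertex -3.405 0.307 0.815
vertex -2.905 0.966 1.24
endloop
endfacet
facet normal 0.851 0.448 0.276
outer loop
vertex -2.481 0.4 0.851
vertex -2.905 0.966 1.24
vertex -2.45 -0.355 1.982
endloop
endfacet
facet normal 0.851 0.448 0.276
outer loop
vertex -2.45 -0.355 1.982
vertex -2.905 0.966 1.24
vertex -2.874 0.211 2.371
endloop
endfacet
facet normal 0.022 -0.555 0.832
outer loop
vertex -2.45 -0.355 1.982
vertex -2.874 0.211 2.371
vertex -3.375 -0.447 1.945
endloop
endfacet
facet normal -0.023 0.554 -0.832
outer loop
vertex -2.905 0.966 1.24
vertex -3.405 0.307 0.815
vertex -3.706 1.036 1.309
endloop
endfacet
facet normal 0.120 0.827 0.549
outer loop
vertex -2.905 0.966 1.24
vertex -3.706 1.036 1.309
vertex -2.874 0.211 2.371
endloop
endfacet
facet normal 0.120 0.827 0.549
outer loop
vertex -2.874 0.211 2.371
vertex -3.706 1.036 1.309
vertex -3.675 0.281 2.44
endloop
endfacet
facet normal 0.023 -0.556 0.831
outer loop
vertex -2.874 0.211 2.371
vertex -3.675 0.281 2.44
vertex -3.375 -0.447 1.945
endloop
endfacet
facet normal -0.021 0.555 -0.832
outer loop
vertex -3.706 1.036 1.309
vertex -3.405 0.307 0.815
vertex -4.281 0.558 1.005
endloop
endfacet
facet normal -0.701 0.584 0.409
outer loop
vertex -3.706 1.036 1.309
vertex -4.281 0.558 1.005
vertex -3.675 0.281 2.44
endloop
endfacet
facet normal -0.701 0.584 0.409
outer loop
vertex -3.675 0.281 2.44
vertex -4.281 0.558 1.005
vertex -4.25 -0.197 2.136
endloop
endfacet
facet normal 0.023 -0.556 0.831
outer loop
vertex -3.675 0.281 2.44
vertex -4.25 -0.197 2.136
vertex -3.375 -0.447 1.945
endloop
endfacet
facet normal -0.021 0.555 -0.832
outer loop
vertex -4.281 0.558 1.005
vertex -3.405 0.307 0.815
vertex -4.196 -0.109 0.558
endloop
endfacet
facet normal -0.994 -0.100 -0.040
outer loop
vertex -4.281 0.558 1.005
vertex -4.196 -0.109 0.558
vertex -4.25 -0.197 2.136
endloop
endfacet
facet normal -0.994 -0.099 -0.040
outer loop
vertex -4.25 -0.197 2.136
vertex -4.196 -0.109 0.558
vertex -4.166 -0.864 1.689
endloop
endfacet
facet normal 0.023 -0.555 0.832
outer loop
vertex -4.25 -0.197 2.136
vertex -4.166 -0.864 1.689
vertex -3.375 -0.447 1.945
endloop
endfacet
facet normal -0.022 0.556 -0.831
outer loop
vertex -4.196 -0.109 0.558
vertex -3.405 0.307 0.815
vertex -3.516 -0.462 0.304
endloop
endfacet
facet normal -0.538 -0.707 -0.458
outer loop
vertex -4.196 -0.109 0.558
vertex -3.516 -0.462 0.304
vertex -4.166 -0.864 1.689
endloop
endfacet
facet normal -0.538 -0.707 -0.458
outer loop
vertex -4.166 -0.864 1.689
vertex -3.516 -0.462 0.304
vertex -3.486 -1.217 1.435
endloop
endfacet
facet normal 0.023 -0.554 0.832
outer loop
vertex -4.166 -0.864 1.689
vertex -3.486 -1.217 1.435
vertex -3.375 -0.447 1.945
endloop
endfacet
facet normal -0.023 0.556 -0.831
outer loop
vertex -3.516 -0.462 0.304
vertex -3.405 0.307 0.815
vertex -2.753 -0.235 0.435
endloop
endfacet
facet normal 0.324 -0.783 -0.531
outer loop
vertex -3.516 -0.462 0.304
vertex -2.753 -0.235 0.435
vertex -3.486 -1.217 1.435
endloop
endfacet
facet normal 0.323 -0.783 -0.532
outer loop
vertex -3.486 -1.217 1.435
vertex -2.753 -0.235 0.435
vertex -2.722 -0.99 1.565
endloop
endfacet
facet normal 0.023 -0.554 0.832
outer loop
vertex -3.486 -1.217 1.435
vertex -2.722 -0.99 1.565
vertex -3.375 -0.447 1.945
endloop
endfacet
facet normal -0.746 -0.014 -0.665
outer loop
vertex 2.402 -2.428 -3.776
vertex 1.994 -2.06 -3.326
vertex 2.404 -1.718 -3.793
endloop
endfacet
facet normal 0.900 -0.013 -0.436
outer loop
vertex 2.402 -2.428 -3.776
vertex 2.404 -1.718 -3.793
vertex 3.106 -2.04 -2.334
endloop
endfacet
facet normal -0.746 -0.014 -0.665
outer loop
vertex 2.404 -1.718 -3.793
vertex 1.994 -2.06 -3.326
vertex 1.996 -1.351 -3.343
endloop
endfacet
facet normal 0.595 0.796 -0.110
outer loop
vertex 2.404 -1.718 -3.793
vertex 1.996 -1.351 -3.343
vertex 3.106 -2.04 -2.334
endloop
endfacet
facet normal -0.747 -0.014 -0.665
outer loop
vertex 1.996 -1.351 -3.343
vertex 1.994 -2.06 -3.326
vertex 1.586 -1.693 -2.875
endloop
endfacet
facet normal -0.020 0.815 0.579
outer loop
vertex 1.996 -1.351 -3.343
vertex 1.586 -1.693 -2.875
vertex 3.106 -2.04 -2.334
endloop
endfacet
facet normal -0.747 -0.014 -0.665
outer loop
vertex 1.586 -1.693 -2.875
vertex 1.994 -2.06 -3.326
vertex 1.584 -2.403 -2.858
endloop
endfacet
facet normal -0.330 0.024 0.944
outer loop
vertex 1.586 -1.693 -2.875
vertex 1.584 -2.403 -2.858
vertex 3.106 -2.04 -2.334
endloop
endfacet
facet normal -0.747 -0.015 -0.665
outer loop
vertex 1.584 -2.403 -2.858
vertex 1.994 -2.06 -3.326
vertex 1.992 -2.77 -3.308
endloop
endfacet
facet normal -0.025 -0.786 0.618
outer loop
vertex 1.584 -2.403 -2.858
vertex 1.992 -2.77 -3.308
vertex 3.106 -2.04 -2.334
endloop
endfacet
facet normal -0.747 -0.015 -0.665
outer loop
vertex 1.992 -2.77 -3.308
vertex 1.994 -2.06 -3.326
vertex 2.402 -2.428 -3.776
endloop
endfacet
facet normal 0.590 -0.805 -0.071
outer loop
vertex 1.992 -2.77 -3.308
vertex 2.402 -2.428 -3.776
vertex 3.106 -2.04 -2.334
endloop
endfacet

endsolid


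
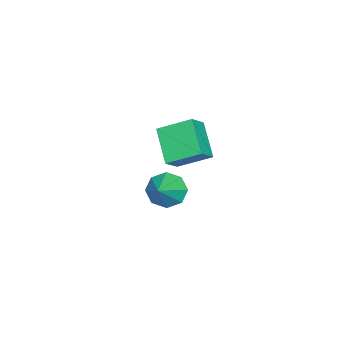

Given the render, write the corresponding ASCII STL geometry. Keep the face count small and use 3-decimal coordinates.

solid 
facet normal -0.770 0.172 -0.614
outer loop
vertex 1.353 2.685 1.951
vertex 1.07 4.153 2.718
vertex 2.503 3.537 0.747
endloop
endfacet
facet normal 0.168 -0.873 -0.457
outer loop
vertex 3.35 3.347 1.422
vertex 1.353 2.685 1.951
vertex 2.503 3.537 0.747
endloop
endfacet
facet normal -0.770 0.172 -0.614
outer loop
vertex 2.503 3.537 0.747
vertex 1.07 4.153 2.718
vertex 2.22 5.004 1.514
endloop
endfacet
facet normal 0.615 0.455 -0.644
outer loop
vertex 2.22 5.004 1.514
vertex 3.35 3.347 1.422
vertex 2.503 3.537 0.747
endloop
endfacet
facet normal -0.615 -0.455 0.644
outer loop
vertex 1.353 2.685 1.951
vertex 1.917 3.963 3.393
vertex 1.07 4.153 2.718
endloop
endfacet
facet normal 0.169 -0.874 -0.456
outer loop
vertex 2.2 2.496 2.626
vertex 1.353 2.685 1.951
vertex 3.35 3.347 1.422
endloop
endfacet
facet normal -0.615 -0.455 0.644
outer loop
vertex 2.2 2.496 2.626
vertex 1.917 3.963 3.393
vertex 1.353 2.685 1.951
endloop
endfacet
facet normal -0.168 0.874 0.457
outer loop
vertex 1.07 4.153 2.718
vertex 1.917 3.963 3.393
vertex 2.22 5.004 1.514
endloop
endfacet
facet normal 0.615 0.455 -0.644
outer loop
vertex 3.067 4.815 2.189
vertex 3.35 3.347 1.422
vertex 2.22 5.004 1.514
endloop
endfacet
facet normal -0.169 0.873 0.457
outer loop
vertex 2.22 5.004 1.514
vertex 1.917 3.963 3.393
vertex 3.067 4.815 2.189
endloop
endfacet
facet normal 0.770 -0.172 0.614
outer loop
vertex 3.067 4.815 2.189
vertex 2.2 2.496 2.626
vertex 3.35 3.347 1.422
endloop
endfacet
facet normal 0.770 -0.172 0.614
outer loop
vertex 1.917 3.963 3.393
vertex 2.2 2.496 2.626
vertex 3.067 4.815 2.189
endloop
endfacet
facet normal -0.841 -0.081 -0.535
outer loop
vertex 0.26 1.478 -3.534
vertex -0.209 1.995 -2.875
vertex 0.281 2.198 -3.676
endloop
endfacet
facet normal 0.881 -0.116 -0.458
outer loop
vertex 0.26 1.478 -3.534
vertex 0.281 2.198 -3.676
vertex 1.129 2.125 -2.025
endloop
endfacet
facet normal -0.841 -0.081 -0.535
outer loop
vertex 0.281 2.198 -3.676
vertex -0.209 1.995 -2.875
vertex 0.015 2.8 -3.349
endloop
endfacet
facet normal 0.761 0.535 -0.367
outer loop
vertex 0.281 2.198 -3.676
vertex 0.015 2.8 -3.349
vertex 1.129 2.125 -2.025
endloop
endfacet
facet normal -0.841 -0.081 -0.535
outer loop
vertex 0.015 2.8 -3.349
vertex -0.209 1.995 -2.875
vertex -0.382 2.931 -2.744
endloop
endfacet
facet normal 0.435 0.896 0.091
outer loop
vertex 0.015 2.8 -3.349
vertex -0.382 2.931 -2.744
vertex 1.129 2.125 -2.025
endloop
endfacet
facet normal -0.841 -0.081 -0.535
outer loop
vertex -0.382 2.931 -2.744
vertex -0.209 1.995 -2.875
vertex -0.677 2.513 -2.217
endloop
endfacet
facet normal 0.093 0.754 0.650
outer loop
vertex -0.382 2.931 -2.744
vertex -0.677 2.513 -2.217
vertex 1.129 2.125 -2.025
endloop
endfacet
facet normal -0.841 -0.081 -0.535
outer loop
vertex -0.677 2.513 -2.217
vertex -0.209 1.995 -2.875
vertex -0.698 1.793 -2.075
endloop
endfacet
facet normal -0.062 0.195 0.979
outer loop
vertex -0.677 2.513 -2.217
vertex -0.698 1.793 -2.075
vertex 1.129 2.125 -2.025
endloop
endfacet
facet normal -0.841 -0.081 -0.535
outer loop
vertex -0.698 1.793 -2.075
vertex -0.209 1.995 -2.875
vertex -0.432 1.191 -2.402
endloop
endfacet
facet normal 0.059 -0.456 0.888
outer loop
vertex -0.698 1.793 -2.075
vertex -0.432 1.191 -2.402
vertex 1.129 2.125 -2.025
endloop
endfacet
facet normal -0.841 -0.082 -0.535
outer loop
vertex -0.432 1.191 -2.402
vertex -0.209 1.995 -2.875
vertex -0.035 1.06 -3.006
endloop
endfacet
facet normal 0.385 -0.817 0.430
outer loop
vertex -0.432 1.191 -2.402
vertex -0.035 1.06 -3.006
vertex 1.129 2.125 -2.025
endloop
endfacet
facet normal -0.841 -0.082 -0.535
outer loop
vertex -0.035 1.06 -3.006
vertex -0.209 1.995 -2.875
vertex 0.26 1.478 -3.534
endloop
endfacet
facet normal 0.726 -0.675 -0.129
outer loop
vertex -0.035 1.06 -3.006
vertex 0.26 1.478 -3.534
vertex 1.129 2.125 -2.025
endloop
endfacet

endsolid


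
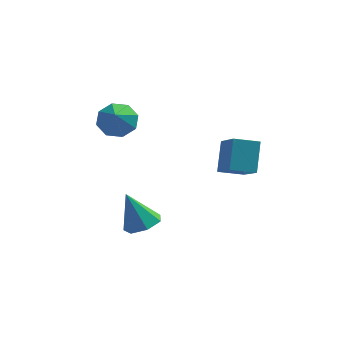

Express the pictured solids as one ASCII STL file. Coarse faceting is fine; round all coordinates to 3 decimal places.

solid 
facet normal -0.959 -0.150 0.242
outer loop
vertex 1.85 -0.432 3.478
vertex 1.335 0.969 2.303
vertex 1.713 -1.486 2.282
endloop
endfacet
facet normal 0.271 -0.737 0.619
outer loop
vertex 2.845 -1.309 1.997
vertex 1.85 -0.432 3.478
vertex 1.713 -1.486 2.282
endloop
endfacet
facet normal -0.959 -0.150 0.242
outer loop
vertex 1.713 -1.486 2.282
vertex 1.335 0.969 2.303
vertex 1.198 -0.084 1.107
endloop
endfacet
facet normal -0.085 -0.658 -0.748
outer loop
vertex 1.198 -0.084 1.107
vertex 2.845 -1.309 1.997
vertex 1.713 -1.486 2.282
endloop
endfacet
facet normal 0.085 0.658 0.748
outer loop
vertex 1.85 -0.432 3.478
vertex 2.467 1.146 2.018
vertex 1.335 0.969 2.303
endloop
endfacet
facet normal 0.270 -0.738 0.619
outer loop
vertex 2.982 -0.256 3.193
vertex 1.85 -0.432 3.478
vertex 2.845 -1.309 1.997
endloop
endfacet
facet normal 0.086 0.658 0.748
outer loop
vertex 2.982 -0.256 3.193
vertex 2.467 1.146 2.018
vertex 1.85 -0.432 3.478
endloop
endfacet
facet normal -0.271 0.738 -0.618
outer loop
vertex 1.335 0.969 2.303
vertex 2.467 1.146 2.018
vertex 1.198 -0.084 1.107
endloop
endfacet
facet normal -0.086 -0.659 -0.748
outer loop
vertex 2.33 0.092 0.822
vertex 2.845 -1.309 1.997
vertex 1.198 -0.084 1.107
endloop
endfacet
facet normal -0.270 0.737 -0.619
outer loop
vertex 1.198 -0.084 1.107
vertex 2.467 1.146 2.018
vertex 2.33 0.092 0.822
endloop
endfacet
facet normal 0.959 0.150 -0.242
outer loop
vertex 2.33 0.092 0.822
vertex 2.982 -0.256 3.193
vertex 2.845 -1.309 1.997
endloop
endfacet
facet normal 0.959 0.150 -0.242
outer loop
vertex 2.467 1.146 2.018
vertex 2.982 -0.256 3.193
vertex 2.33 0.092 0.822
endloop
endfacet
facet normal 0.396 -0.189 -0.899
outer loop
vertex -1.102 -2.752 0.318
vertex -1.789 -3.227 0.115
vertex -1.664 -2.385 -0.007
endloop
endfacet
facet normal 0.321 0.854 0.409
outer loop
vertex -1.102 -2.752 0.318
vertex -1.664 -2.385 -0.007
vertex -2.491 -2.893 1.705
endloop
endfacet
facet normal 0.395 -0.189 -0.899
outer loop
vertex -1.664 -2.385 -0.007
vertex -1.789 -3.227 0.115
vertex -2.321 -2.651 -0.24
endloop
endfacet
facet normal -0.398 0.914 0.079
outer loop
vertex -1.664 -2.385 -0.007
vertex -2.321 -2.651 -0.24
vertex -2.491 -2.893 1.705
endloop
endfacet
facet normal 0.397 -0.187 -0.899
outer loop
vertex -2.321 -2.651 -0.24
vertex -1.789 -3.227 0.115
vertex -2.577 -3.351 -0.207
endloop
endfacet
facet normal -0.939 0.342 -0.040
outer loop
vertex -2.321 -2.651 -0.24
vertex -2.577 -3.351 -0.207
vertex -2.491 -2.893 1.705
endloop
endfacet
facet normal 0.397 -0.189 -0.898
outer loop
vertex -2.577 -3.351 -0.207
vertex -1.789 -3.227 0.115
vertex -2.241 -3.958 0.069
endloop
endfacet
facet normal -0.892 -0.429 0.143
outer loop
vertex -2.577 -3.351 -0.207
vertex -2.241 -3.958 0.069
vertex -2.491 -2.893 1.705
endloop
endfacet
facet normal 0.396 -0.188 -0.899
outer loop
vertex -2.241 -3.958 0.069
vertex -1.789 -3.227 0.115
vertex -1.564 -4.014 0.379
endloop
endfacet
facet normal -0.292 -0.821 0.490
outer loop
vertex -2.241 -3.958 0.069
vertex -1.564 -4.014 0.379
vertex -2.491 -2.893 1.705
endloop
endfacet
facet normal 0.396 -0.188 -0.899
outer loop
vertex -1.564 -4.014 0.379
vertex -1.789 -3.227 0.115
vertex -1.057 -3.477 0.49
endloop
endfacet
facet normal 0.407 -0.537 0.739
outer loop
vertex -1.564 -4.014 0.379
vertex -1.057 -3.477 0.49
vertex -2.491 -2.893 1.705
endloop
endfacet
facet normal 0.396 -0.189 -0.899
outer loop
vertex -1.057 -3.477 0.49
vertex -1.789 -3.227 0.115
vertex -1.102 -2.752 0.318
endloop
endfacet
facet normal 0.680 0.209 0.703
outer loop
vertex -1.057 -3.477 0.49
vertex -1.102 -2.752 0.318
vertex -2.491 -2.893 1.705
endloop
endfacet
facet normal 0.011 0.699 -0.715
outer loop
vertex -2.305 1.373 2.736
vertex -3.122 1.698 3.041
vertex -2.23 1.879 3.232
endloop
endfacet
facet normal 0.855 -0.423 0.302
outer loop
vertex -2.305 1.373 2.736
vertex -2.23 1.879 3.232
vertex -3.138 0.662 4.099
endloop
endfacet
facet normal 0.011 0.700 -0.714
outer loop
vertex -2.23 1.879 3.232
vertex -3.122 1.698 3.041
vertex -2.677 2.278 3.616
endloop
endfacet
facet normal 0.668 0.032 0.744
outer loop
vertex -2.23 1.879 3.232
vertex -2.677 2.278 3.616
vertex -3.138 0.662 4.099
endloop
endfacet
facet normal 0.011 0.700 -0.714
outer loop
vertex -2.677 2.278 3.616
vertex -3.122 1.698 3.041
vertex -3.385 2.337 3.663
endloop
endfacet
facet normal 0.086 0.263 0.961
outer loop
vertex -2.677 2.278 3.616
vertex -3.385 2.337 3.663
vertex -3.138 0.662 4.099
endloop
endfacet
facet normal 0.011 0.700 -0.714
outer loop
vertex -3.385 2.337 3.663
vertex -3.122 1.698 3.041
vertex -3.938 2.022 3.346
endloop
endfacet
facet normal -0.549 0.134 0.825
outer loop
vertex -3.385 2.337 3.663
vertex -3.938 2.022 3.346
vertex -3.138 0.662 4.099
endloop
endfacet
facet normal 0.011 0.700 -0.714
outer loop
vertex -3.938 2.022 3.346
vertex -3.122 1.698 3.041
vertex -4.014 1.517 2.85
endloop
endfacet
facet normal -0.865 -0.279 0.416
outer loop
vertex -3.938 2.022 3.346
vertex -4.014 1.517 2.85
vertex -3.138 0.662 4.099
endloop
endfacet
facet normal 0.011 0.699 -0.715
outer loop
vertex -4.014 1.517 2.85
vertex -3.122 1.698 3.041
vertex -3.567 1.117 2.466
endloop
endfacet
facet normal -0.679 -0.734 -0.026
outer loop
vertex -4.014 1.517 2.85
vertex -3.567 1.117 2.466
vertex -3.138 0.662 4.099
endloop
endfacet
facet normal 0.011 0.699 -0.715
outer loop
vertex -3.567 1.117 2.466
vertex -3.122 1.698 3.041
vertex -2.859 1.058 2.419
endloop
endfacet
facet normal -0.097 -0.965 -0.244
outer loop
vertex -3.567 1.117 2.466
vertex -2.859 1.058 2.419
vertex -3.138 0.662 4.099
endloop
endfacet
facet normal 0.011 0.699 -0.715
outer loop
vertex -2.859 1.058 2.419
vertex -3.122 1.698 3.041
vertex -2.305 1.373 2.736
endloop
endfacet
facet normal 0.537 -0.836 -0.108
outer loop
vertex -2.859 1.058 2.419
vertex -2.305 1.373 2.736
vertex -3.138 0.662 4.099
endloop
endfacet

endsolid
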